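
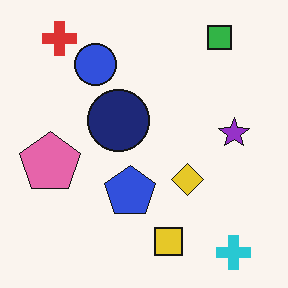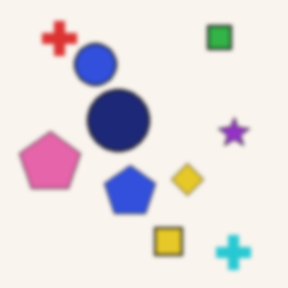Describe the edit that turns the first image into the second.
This is the original image given a subtle gaussian blur.

Shape edges and outlines are uniformly softened across the whole image.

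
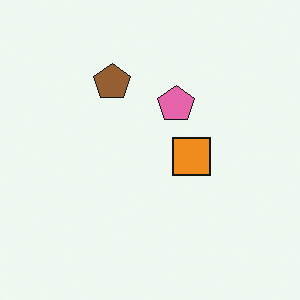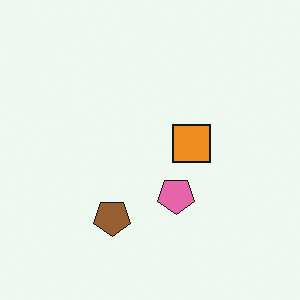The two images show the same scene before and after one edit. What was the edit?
The image was flipped vertically (top ↔ bottom).

The brown pentagon is in the top of the first image and the bottom of the second — shapes on opposite sides of the horizontal midline have swapped in a mirror flip.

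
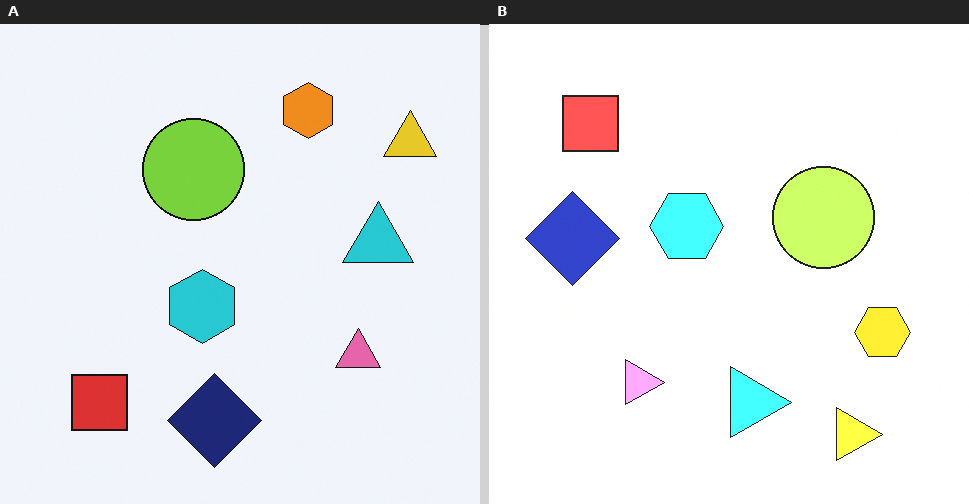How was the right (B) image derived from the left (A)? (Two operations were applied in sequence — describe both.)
The transformation is: noticeably brightened, then rotated 90° clockwise.

Every pixel — background and shapes alike — is uniformly brightened. The yellow triangle sits in the top-right of the left (A) image and the bottom-right of the right (B) — consistent with a whole-image 90° clockwise rotation.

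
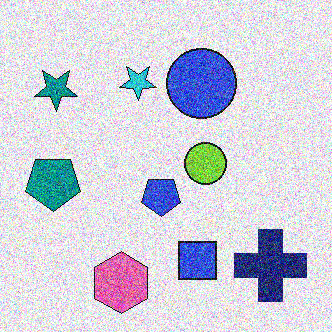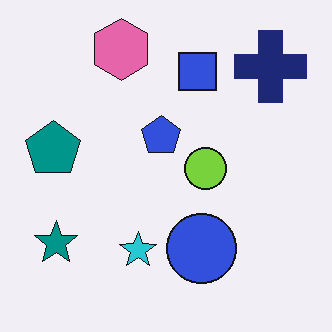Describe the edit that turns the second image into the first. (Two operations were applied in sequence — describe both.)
This is the original image flipped vertically (top ↔ bottom), then degraded with strong gaussian noise.

The pink hexagon is in the top of the second image and the bottom of the first — shapes on opposite sides of the horizontal midline have swapped in a mirror flip. Random speckle covers the whole image, including the flat background.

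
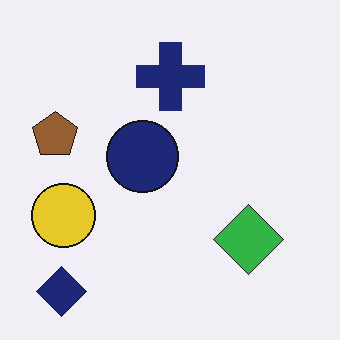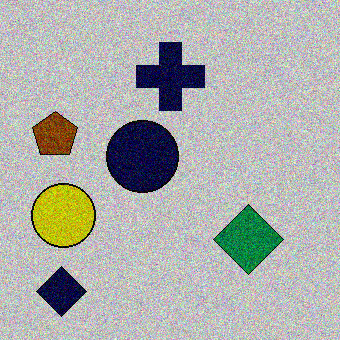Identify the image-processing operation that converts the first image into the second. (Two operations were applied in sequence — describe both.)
Heavily posterized to just a handful of flat colors, then degraded with visible gaussian noise.

Each flat color has snapped to a coarser quantized level — most visibly, the near-white background has dropped to a flat grey. Random speckle covers the whole image, including the flat background.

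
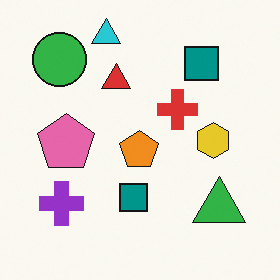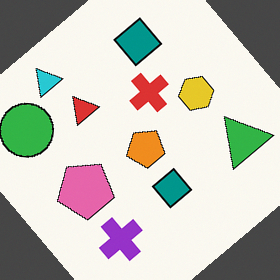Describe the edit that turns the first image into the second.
This is the original image rotated counter-clockwise by a large amount — several tens of degrees.

Every shape is tilted by the same angle and the image corners show triangular fill wedges — a whole-image rotation by a non-right angle.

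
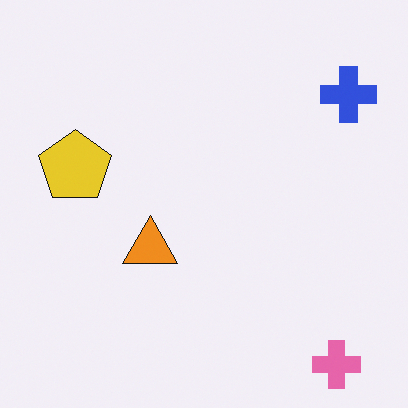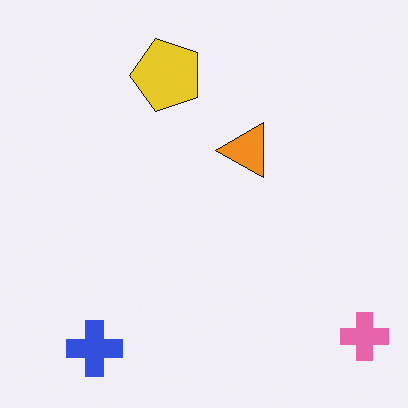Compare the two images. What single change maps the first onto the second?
The second image is the first transposed (reflected across the top-left ↔ bottom-right diagonal).

Shapes have swapped their row and column positions — what was in the top-right is now in the bottom-left — a diagonal reflection.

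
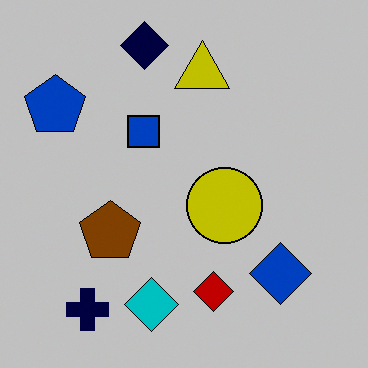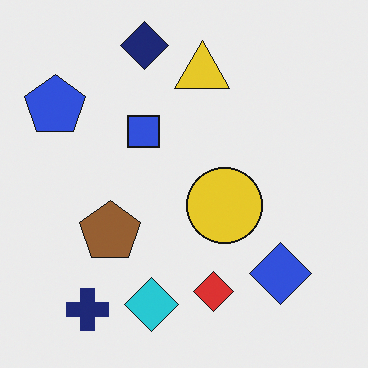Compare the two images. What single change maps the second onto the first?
The first image is the second aggressively posterized.

Each flat color has snapped to a coarser quantized level — most visibly, the near-white background has dropped to a flat grey.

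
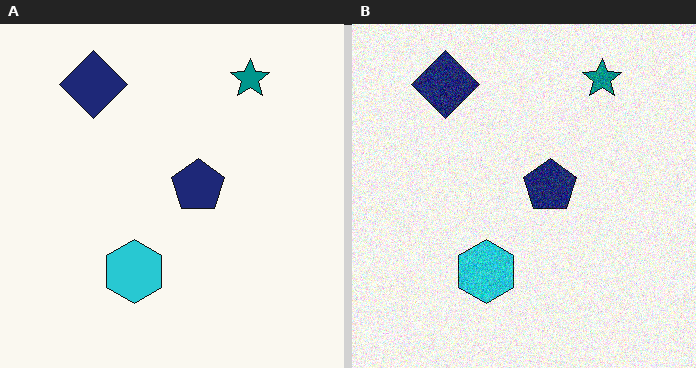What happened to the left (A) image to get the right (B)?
The image was degraded with moderate additive noise.

Random speckle covers the whole image, including the flat background.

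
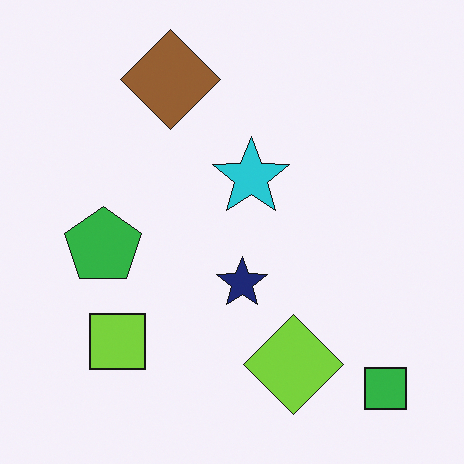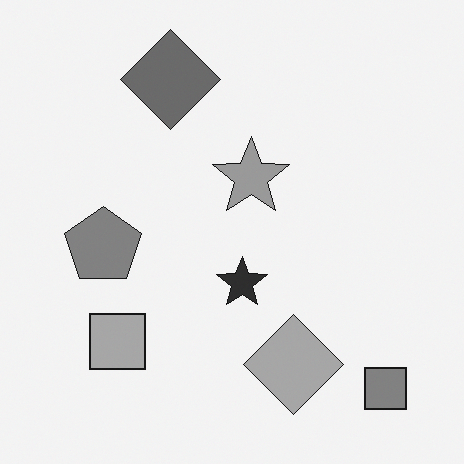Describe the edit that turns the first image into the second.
It was converted to grayscale.

All color is removed — every shape is now a shade of grey.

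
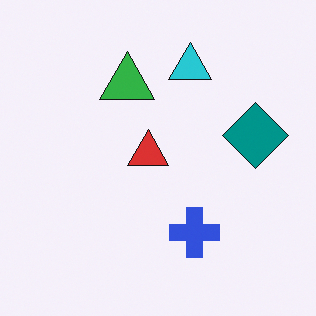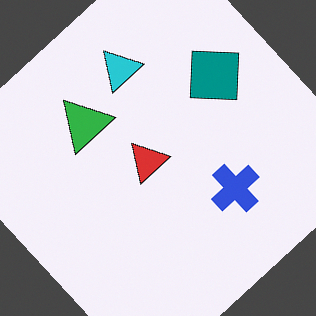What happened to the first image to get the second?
This is the original image rotated counter-clockwise by a large amount — several tens of degrees.

Every shape is tilted by the same angle and the image corners show triangular fill wedges — a whole-image rotation by a non-right angle.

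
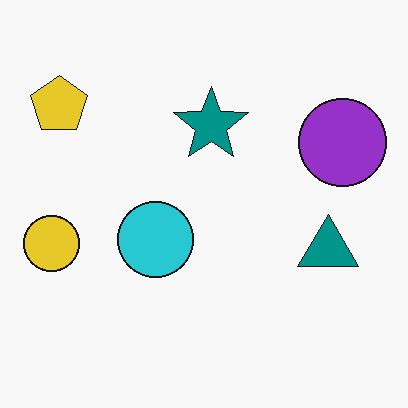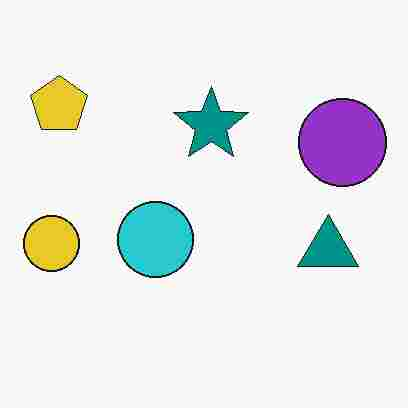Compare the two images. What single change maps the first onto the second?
The image was heavily JPEG-compressed with obvious blocking artifacts.

Blocky 8×8 compression artifacts appear around shape edges and the flat background shows ringing — characteristic JPEG degradation.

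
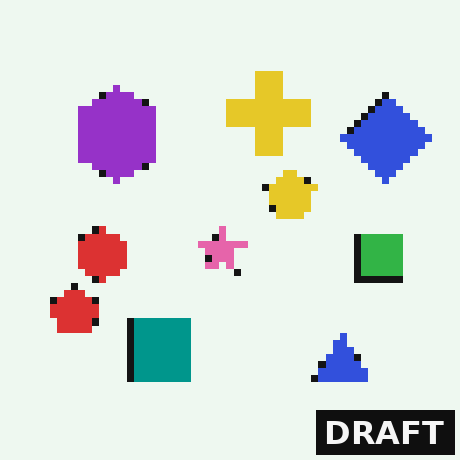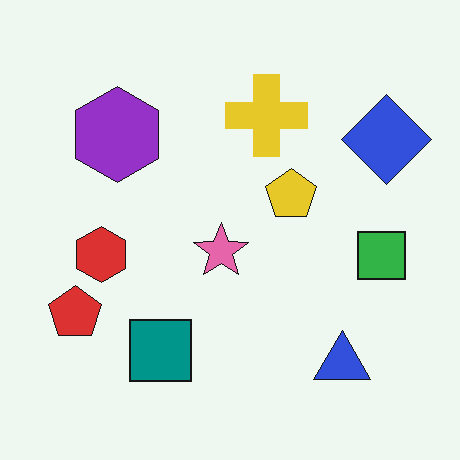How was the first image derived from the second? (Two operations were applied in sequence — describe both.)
The image was moderately pixelated, then watermarked with the text "DRAFT" in the lower-right corner.

Shapes are reduced to large square blocks; fine edges and outlines are lost — a downscale-then-upscale (mosaic) effect. A dark label reading "DRAFT" appears in the lower-right corner.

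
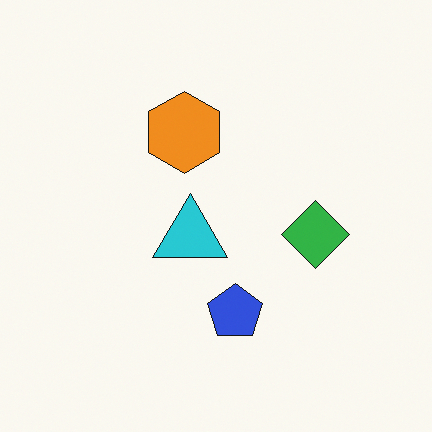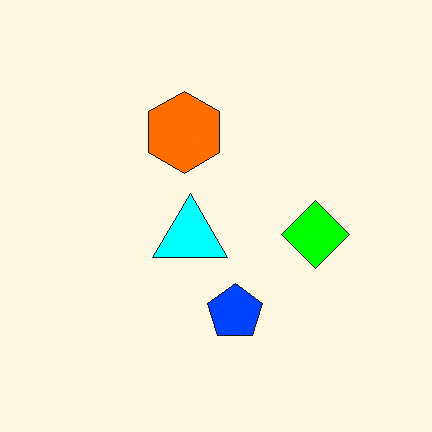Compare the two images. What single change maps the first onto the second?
The image was made much more vivid (saturation change).

All colors are more vivid — a global saturation change.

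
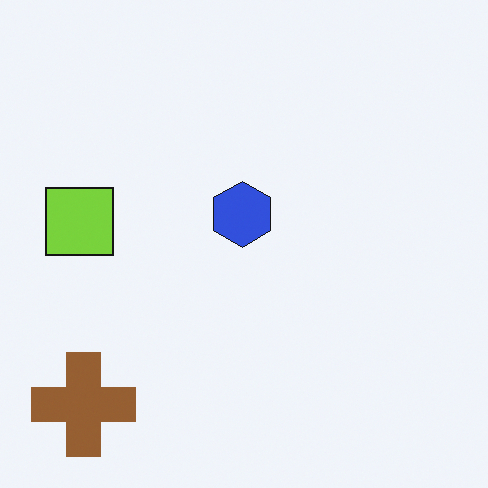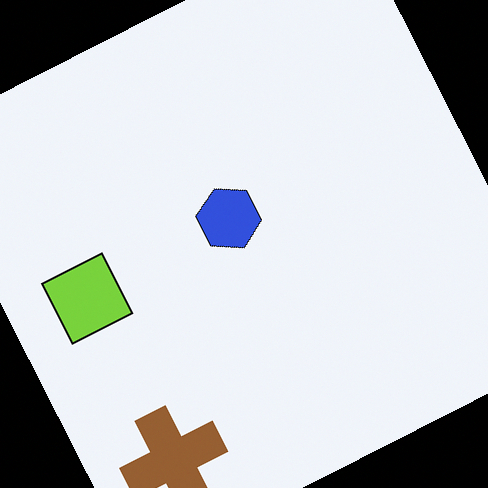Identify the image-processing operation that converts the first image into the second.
The second image is the first rotated counter-clockwise by a moderate amount.

Every shape is tilted by the same angle and the image corners show triangular fill wedges — a whole-image rotation by a non-right angle.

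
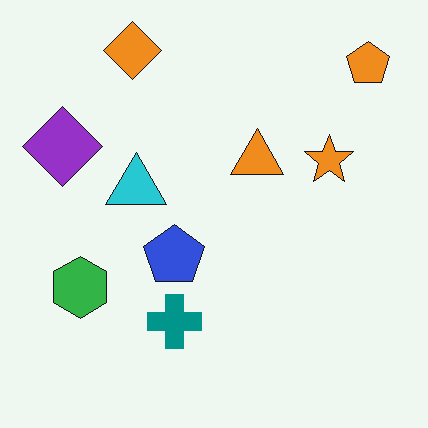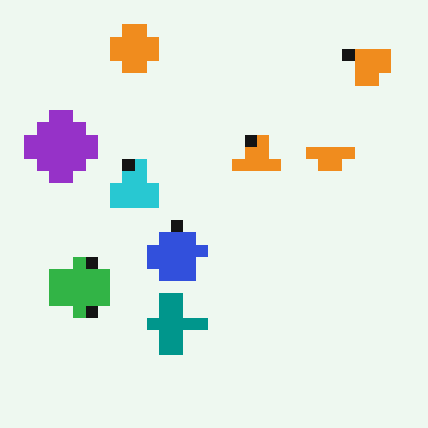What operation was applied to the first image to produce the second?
The transformation is: coarsely pixelated.

Shapes are reduced to large square blocks; fine edges and outlines are lost — a downscale-then-upscale (mosaic) effect.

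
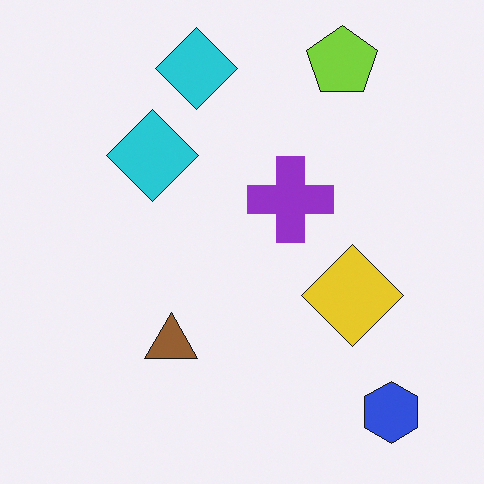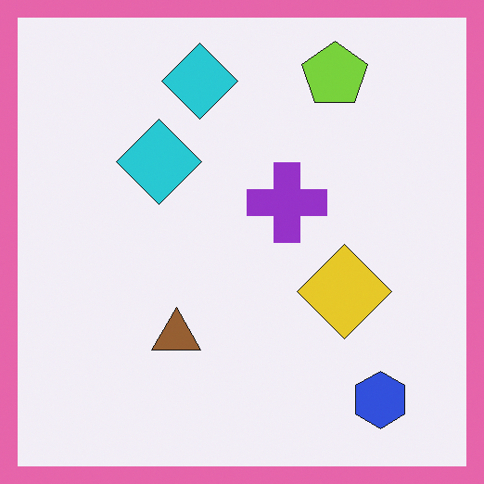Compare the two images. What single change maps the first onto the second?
The transformation is: framed with a pink border.

A solid pink frame runs around the edge of the second image, with the content slightly shrunk inside it.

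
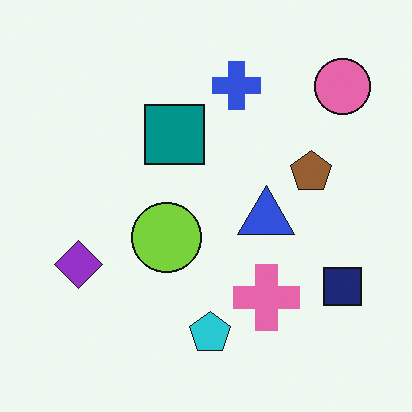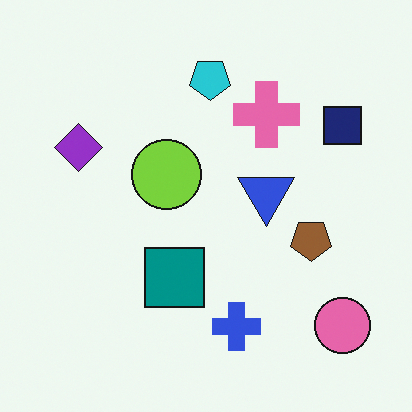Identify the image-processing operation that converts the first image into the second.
This is the original image flipped vertically (top ↔ bottom).

The cyan pentagon is in the bottom of the first image and the top of the second — shapes on opposite sides of the horizontal midline have swapped in a mirror flip.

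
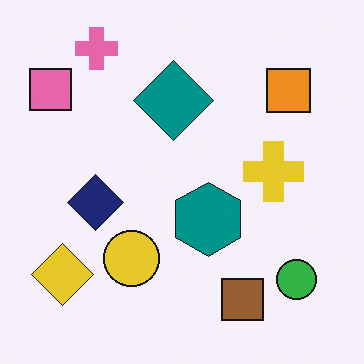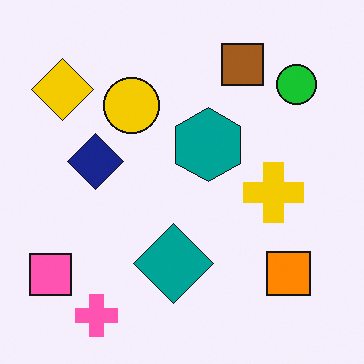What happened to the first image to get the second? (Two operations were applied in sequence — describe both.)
It was flipped vertically (top ↔ bottom), then slightly oversaturated.

The pink cross is in the top-left of the first image and the bottom-left of the second — shapes on opposite sides of the horizontal midline have swapped in a mirror flip. All colors are more vivid — a global saturation change.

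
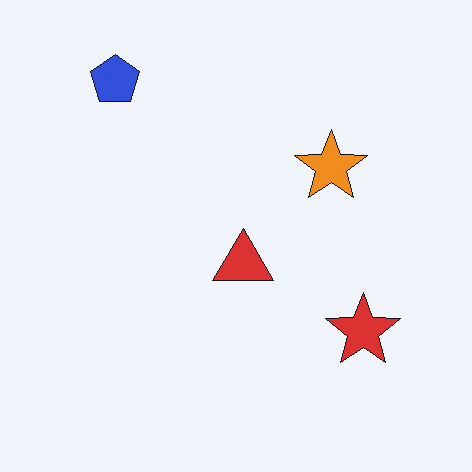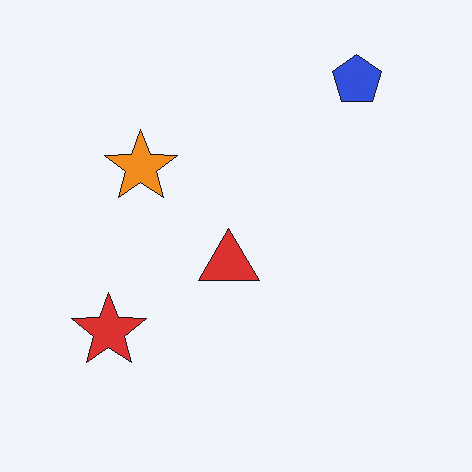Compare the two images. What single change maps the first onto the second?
The second image is the first flipped horizontally (left ↔ right).

The red star is in the bottom-right of the first image and the bottom-left of the second — shapes on opposite sides of the vertical midline have swapped in a mirror flip.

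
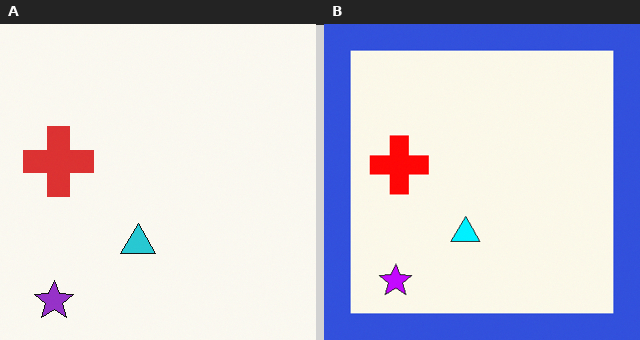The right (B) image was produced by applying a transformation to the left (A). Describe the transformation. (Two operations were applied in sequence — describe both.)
It was made much more vivid (saturation change), then framed with a blue border.

All colors are more vivid — a global saturation change. A solid blue frame runs around the edge of the right (B) image, with the content slightly shrunk inside it.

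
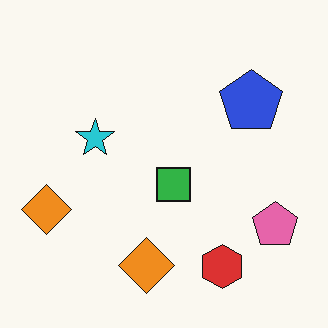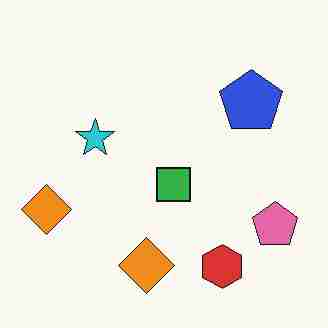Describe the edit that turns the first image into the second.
This is the original image heavily JPEG-compressed with obvious blocking artifacts.

Blocky 8×8 compression artifacts appear around shape edges and the flat background shows ringing — characteristic JPEG degradation.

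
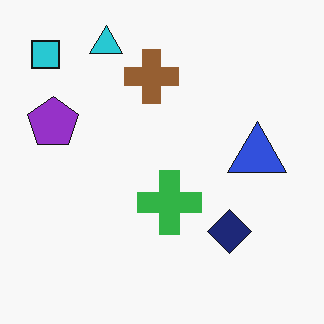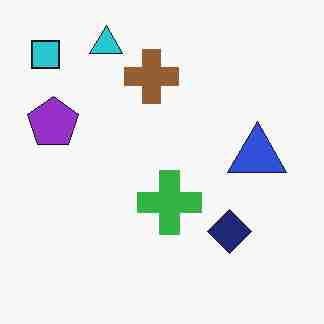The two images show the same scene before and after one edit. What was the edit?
Heavily JPEG-compressed with obvious blocking artifacts.

Blocky 8×8 compression artifacts appear around shape edges and the flat background shows ringing — characteristic JPEG degradation.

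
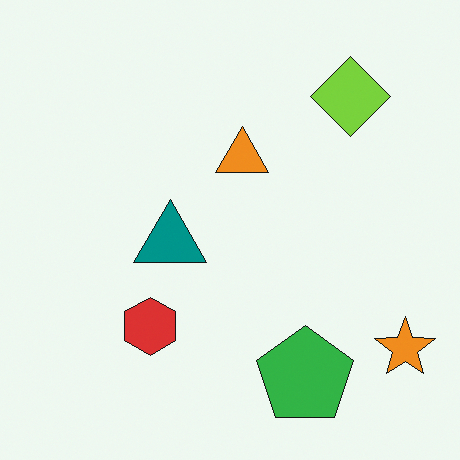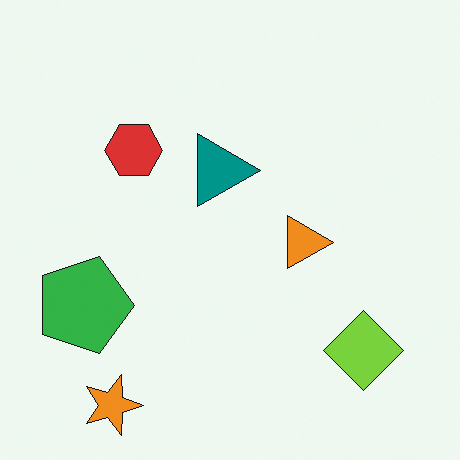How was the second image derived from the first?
The image was rotated 90° clockwise.

The orange star sits in the bottom-right of the first image and the bottom-left of the second — consistent with a whole-image 90° clockwise rotation.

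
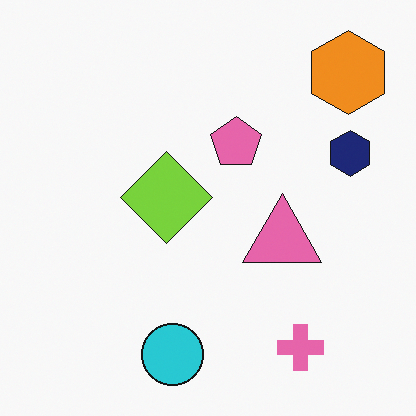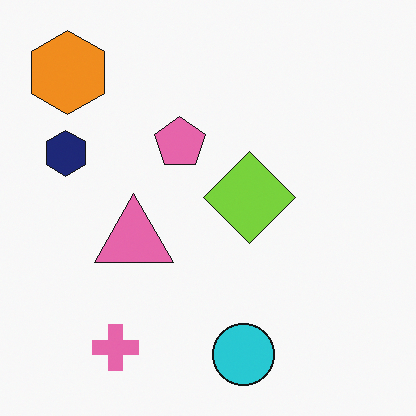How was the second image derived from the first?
It was flipped horizontally (left ↔ right).

The navy hexagon is in the right of the first image and the left of the second — shapes on opposite sides of the vertical midline have swapped in a mirror flip.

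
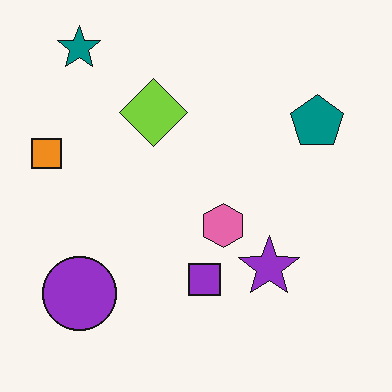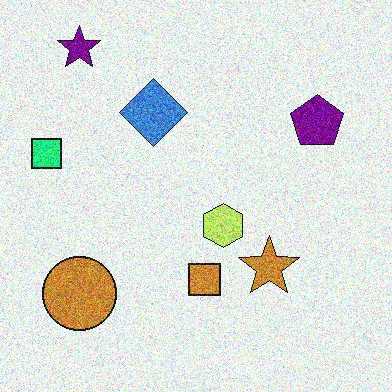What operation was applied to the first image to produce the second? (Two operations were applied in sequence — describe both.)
The image was hue-shifted noticeably, then degraded with strong gaussian noise.

Every shape's color has rotated by the same amount around the hue wheel — a uniform hue shift. Random speckle covers the whole image, including the flat background.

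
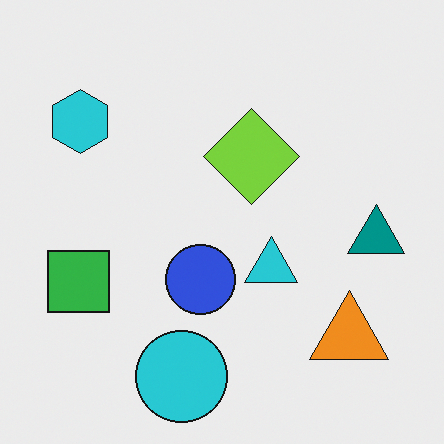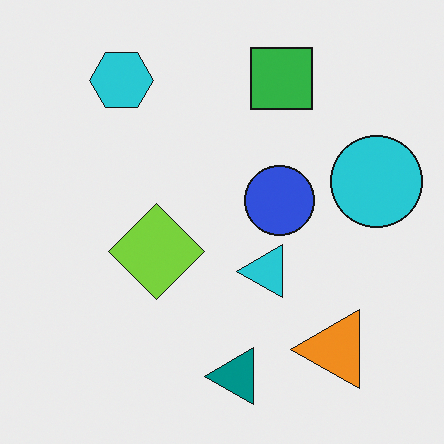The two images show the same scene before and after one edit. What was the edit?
Transposed (reflected across the top-left ↔ bottom-right diagonal).

Shapes have swapped their row and column positions — what was in the top-right is now in the bottom-left — a diagonal reflection.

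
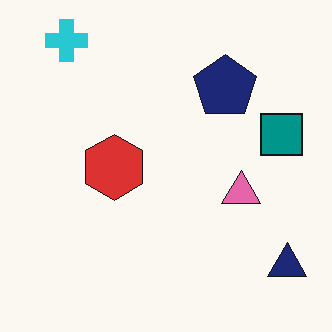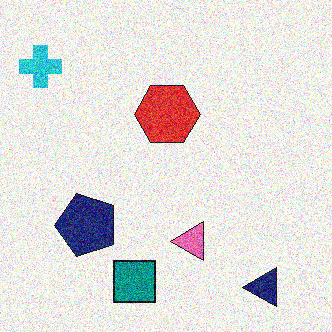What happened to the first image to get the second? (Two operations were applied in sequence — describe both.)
The second image is the first transposed (reflected across the top-left ↔ bottom-right diagonal), then degraded with heavy additive noise.

Shapes have swapped their row and column positions — what was in the top-right is now in the bottom-left — a diagonal reflection. Random speckle covers the whole image, including the flat background.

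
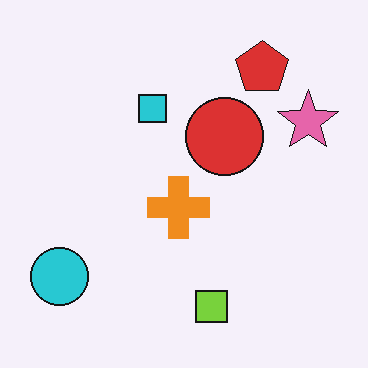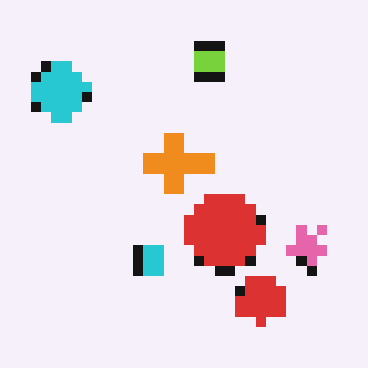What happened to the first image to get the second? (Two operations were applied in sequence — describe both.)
The image was flipped vertically (top ↔ bottom), then heavily pixelated into large blocks.

The lime square is in the bottom of the first image and the top of the second — shapes on opposite sides of the horizontal midline have swapped in a mirror flip. Shapes are reduced to large square blocks; fine edges and outlines are lost — a downscale-then-upscale (mosaic) effect.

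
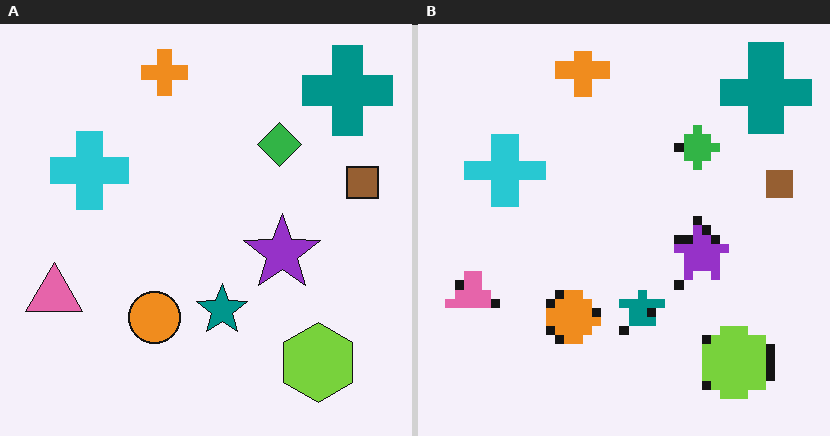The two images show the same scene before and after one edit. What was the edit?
Coarsely pixelated.

Shapes are reduced to large square blocks; fine edges and outlines are lost — a downscale-then-upscale (mosaic) effect.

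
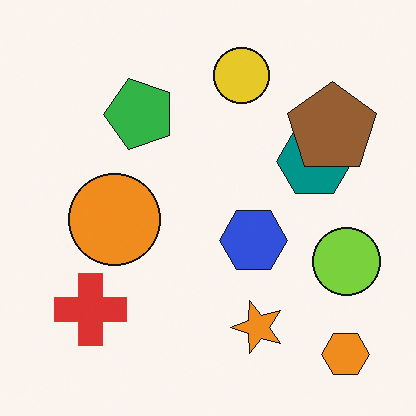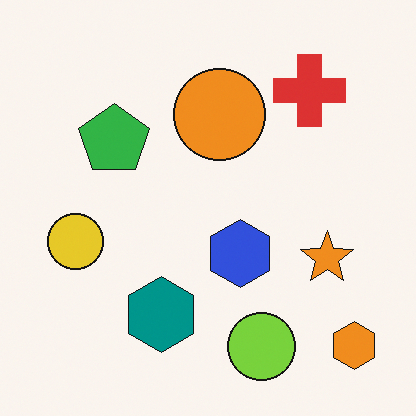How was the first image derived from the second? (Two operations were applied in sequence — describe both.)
This is the original image transposed (reflected across the top-left ↔ bottom-right diagonal), then overlaid with an additional brown pentagon.

Shapes have swapped their row and column positions — what was in the top-right is now in the bottom-left — a diagonal reflection. A brown pentagon appears in the first image that is absent from the second.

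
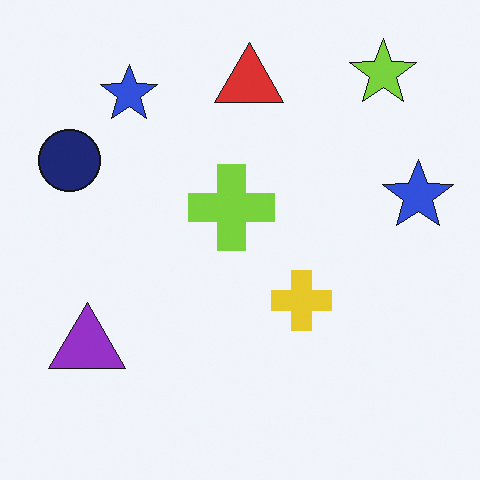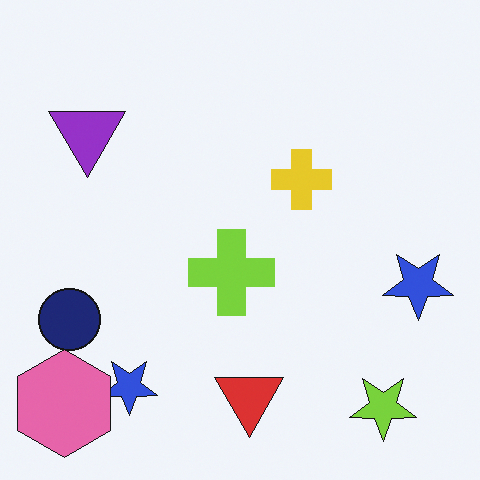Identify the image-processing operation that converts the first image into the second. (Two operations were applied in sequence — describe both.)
Flipped vertically (top ↔ bottom), then overlaid with an additional pink hexagon.

The lime star is in the top-right of the first image and the bottom-right of the second — shapes on opposite sides of the horizontal midline have swapped in a mirror flip. A pink hexagon appears in the second image that is absent from the first.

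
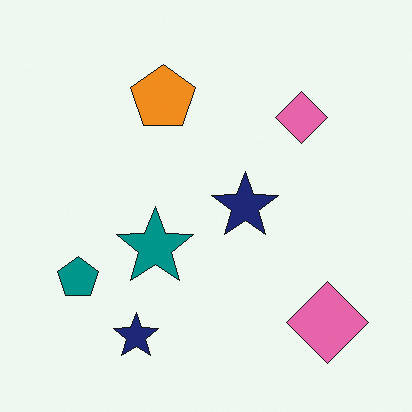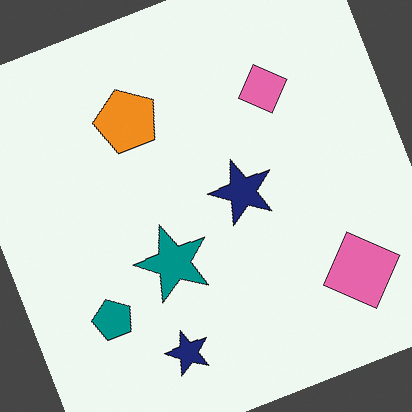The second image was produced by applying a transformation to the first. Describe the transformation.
The image was rotated counter-clockwise by a clearly visible amount.

Every shape is tilted by the same angle and the image corners show triangular fill wedges — a whole-image rotation by a non-right angle.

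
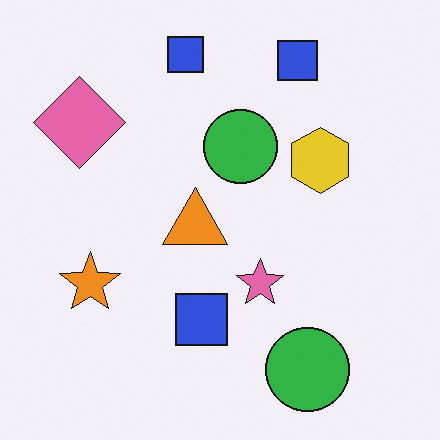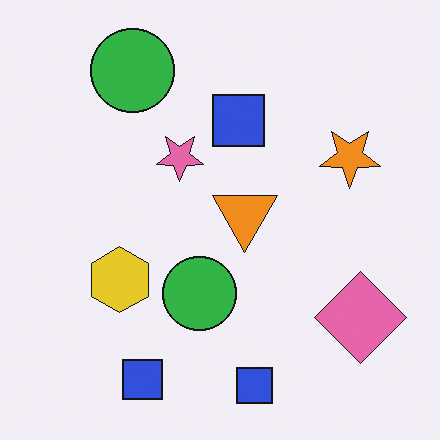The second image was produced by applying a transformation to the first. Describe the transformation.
It was rotated 180°.

The pink diamond sits in the top-left of the first image and the bottom-right of the second — consistent with a whole-image 180° rotation.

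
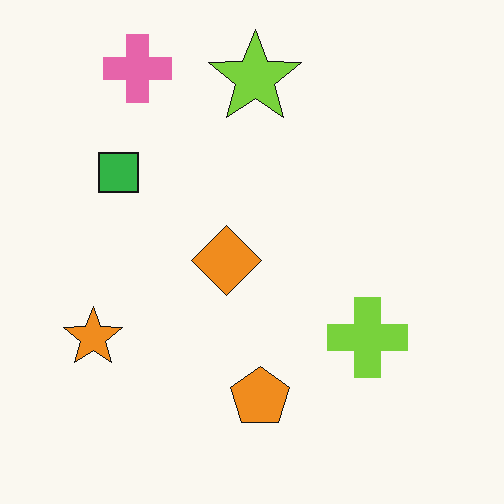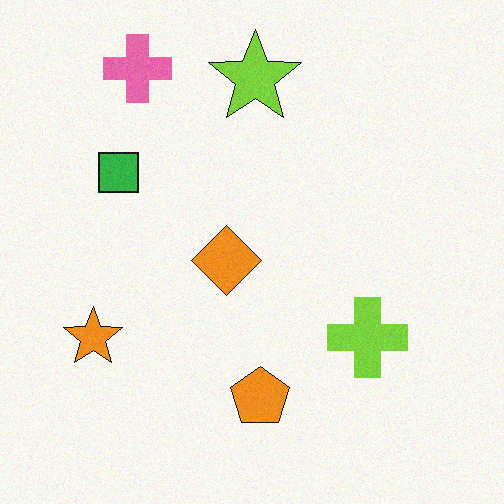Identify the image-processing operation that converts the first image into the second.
The image was degraded with a light layer of grain.

Random speckle covers the whole image, including the flat background.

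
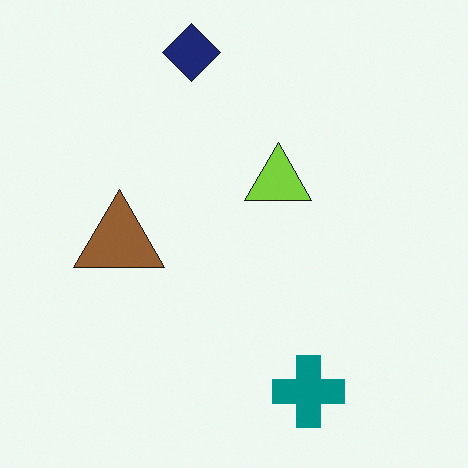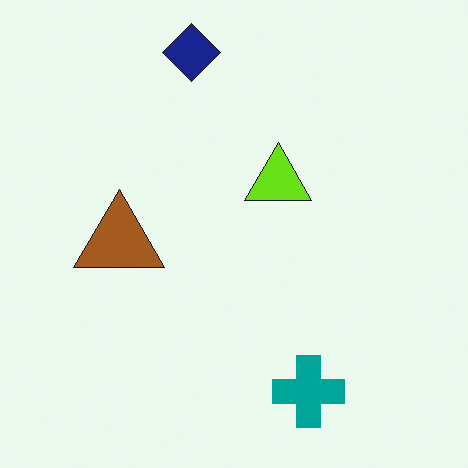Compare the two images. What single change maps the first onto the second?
It was slightly oversaturated.

All colors are more vivid — a global saturation change.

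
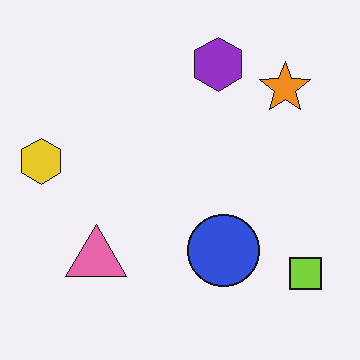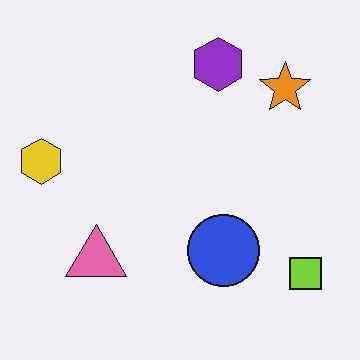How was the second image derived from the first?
This is the original image given moderate JPEG compression.

Blocky 8×8 compression artifacts appear around shape edges and the flat background shows ringing — characteristic JPEG degradation.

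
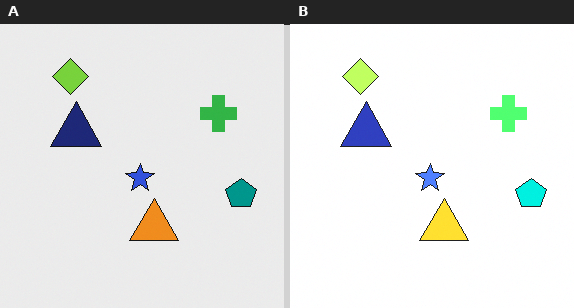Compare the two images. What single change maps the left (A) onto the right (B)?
The transformation is: noticeably brightened.

Every pixel — background and shapes alike — is uniformly brightened.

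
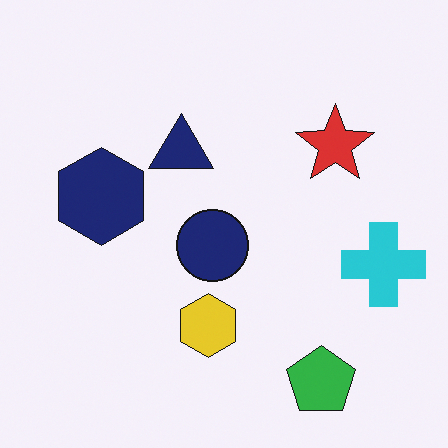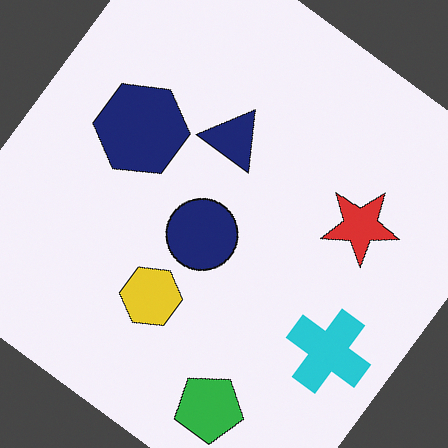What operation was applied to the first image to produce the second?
The transformation is: rotated clockwise by a large amount — several tens of degrees.

Every shape is tilted by the same angle and the image corners show triangular fill wedges — a whole-image rotation by a non-right angle.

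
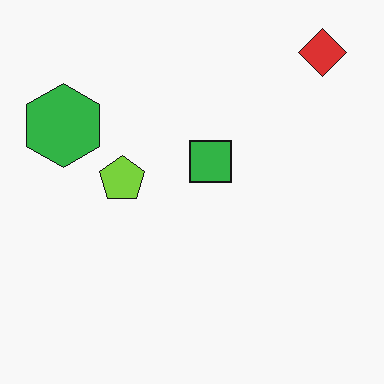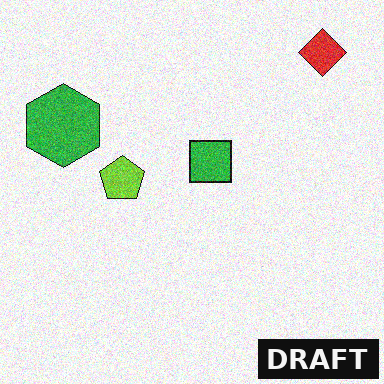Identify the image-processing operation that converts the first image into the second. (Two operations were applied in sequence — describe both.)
This is the original image degraded with moderate additive noise, then watermarked with the text "DRAFT" in the lower-right corner.

Random speckle covers the whole image, including the flat background. A dark label reading "DRAFT" appears in the lower-right corner.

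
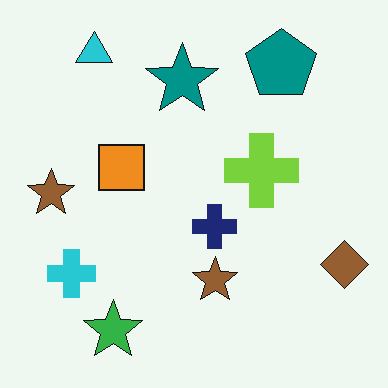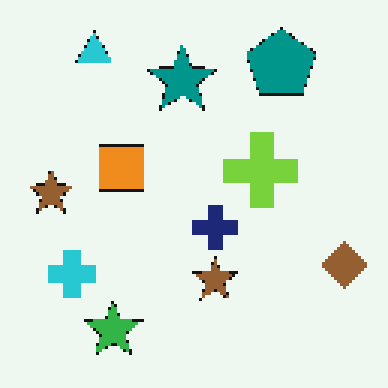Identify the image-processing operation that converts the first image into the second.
The image was lightly pixelated (a mild mosaic effect).

Shapes are reduced to large square blocks; fine edges and outlines are lost — a downscale-then-upscale (mosaic) effect.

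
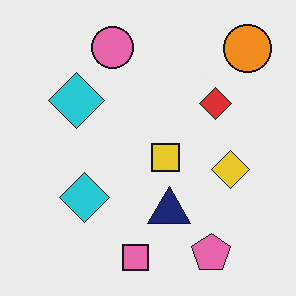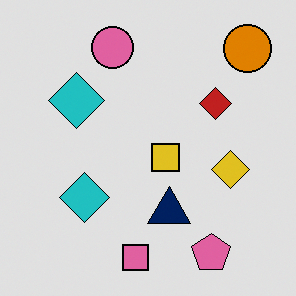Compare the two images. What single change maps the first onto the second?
The second image is the first moderately posterized.

Each flat color has snapped to a coarser quantized level — most visibly, the near-white background has dropped to a flat grey.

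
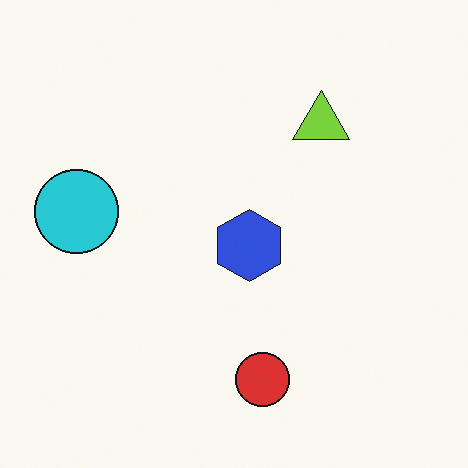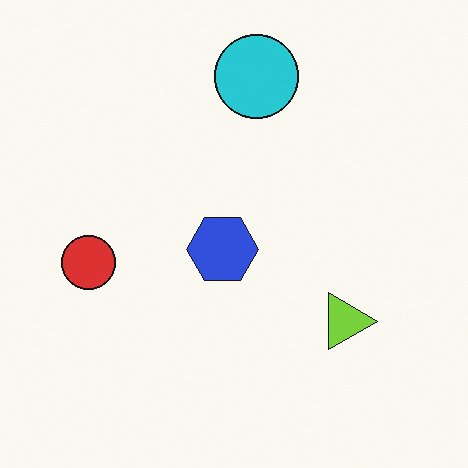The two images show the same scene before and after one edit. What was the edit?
The image was rotated 90° clockwise.

The cyan circle sits in the left of the first image and the top of the second — consistent with a whole-image 90° clockwise rotation.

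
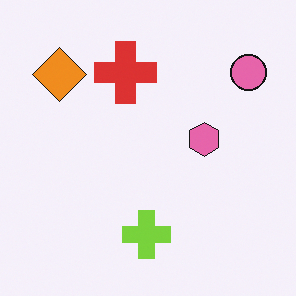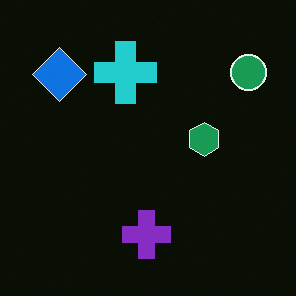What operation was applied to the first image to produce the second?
The second image is the first color-inverted (negative).

The light background has become dark and every shape's color is its complement — a photographic negative.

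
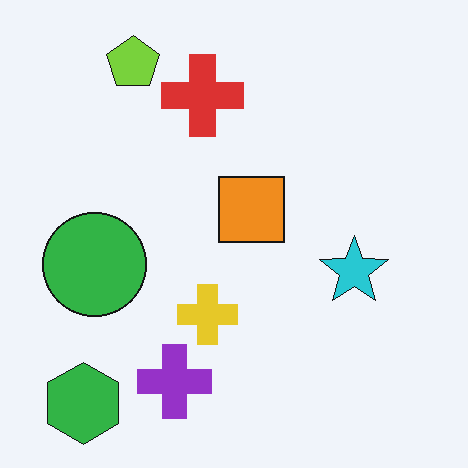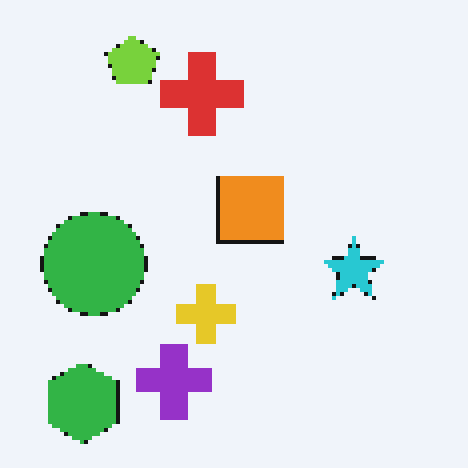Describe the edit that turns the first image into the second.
Mildly pixelated.

Shapes are reduced to large square blocks; fine edges and outlines are lost — a downscale-then-upscale (mosaic) effect.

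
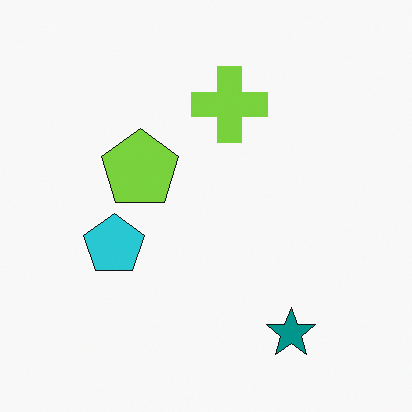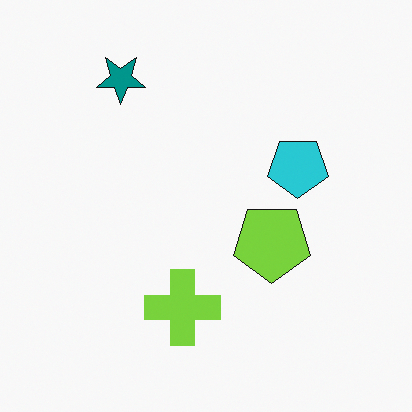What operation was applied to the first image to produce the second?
Rotated 180°.

The teal star sits in the bottom-right of the first image and the top-left of the second — consistent with a whole-image 180° rotation.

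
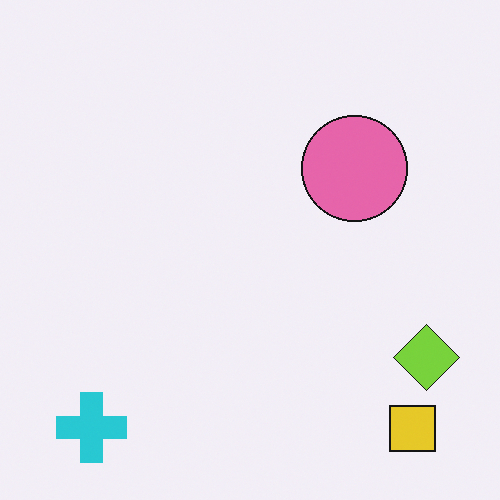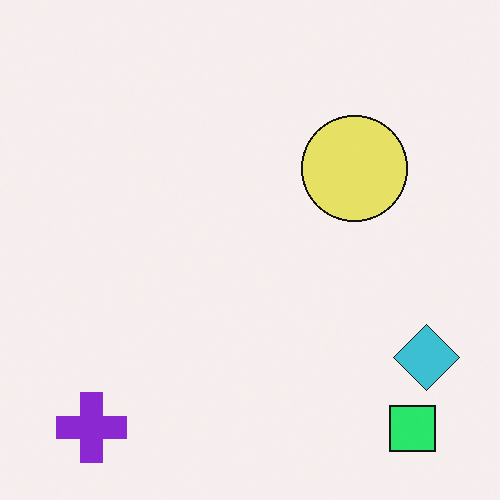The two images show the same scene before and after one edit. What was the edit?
The second image is the first hue-shifted through roughly a third of the color wheel.

Every shape's color has rotated by the same amount around the hue wheel — a uniform hue shift.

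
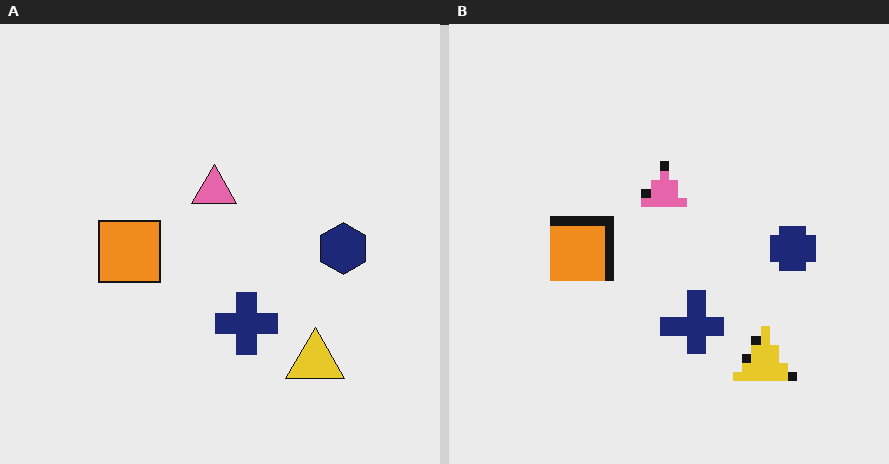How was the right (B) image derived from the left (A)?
Coarsely pixelated.

Shapes are reduced to large square blocks; fine edges and outlines are lost — a downscale-then-upscale (mosaic) effect.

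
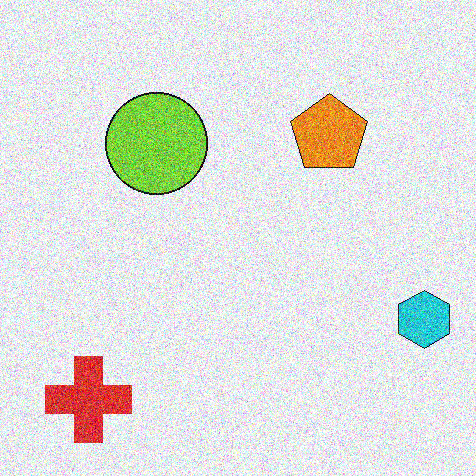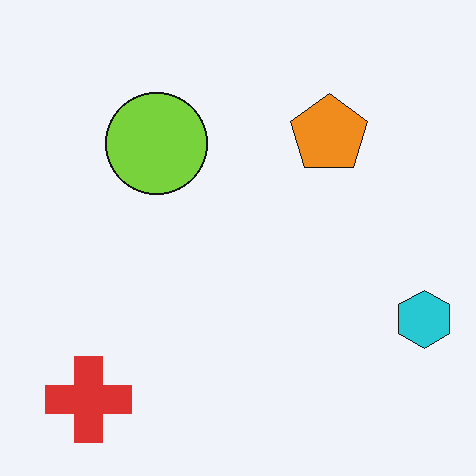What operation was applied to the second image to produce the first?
The image was degraded with a thick layer of grain.

Random speckle covers the whole image, including the flat background.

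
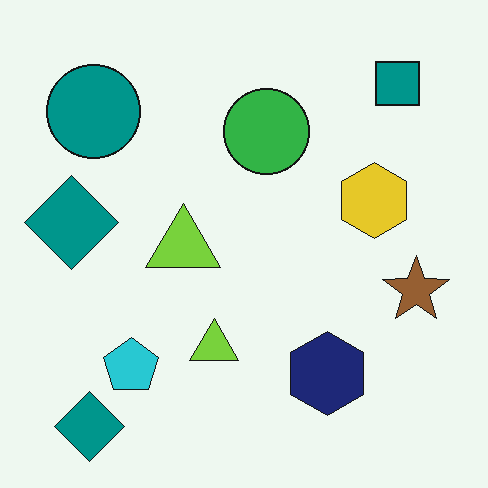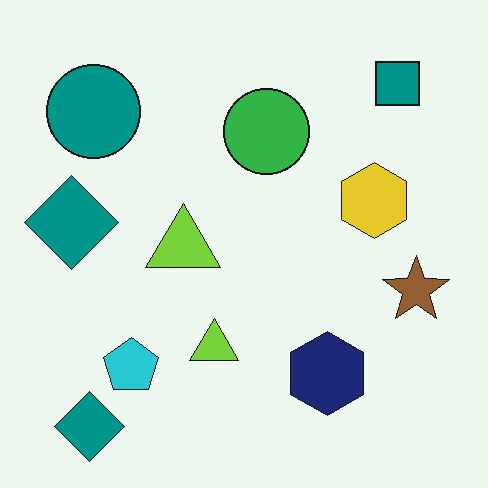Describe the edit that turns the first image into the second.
The image was JPEG-compressed with visible artifacts.

Blocky 8×8 compression artifacts appear around shape edges and the flat background shows ringing — characteristic JPEG degradation.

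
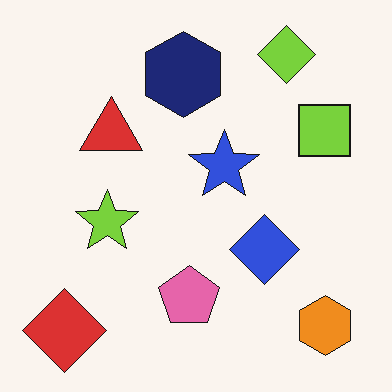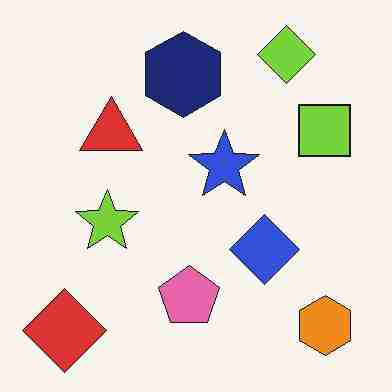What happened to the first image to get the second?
The image was degraded with heavy JPEG compression.

Blocky 8×8 compression artifacts appear around shape edges and the flat background shows ringing — characteristic JPEG degradation.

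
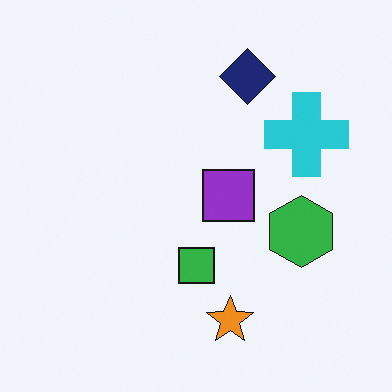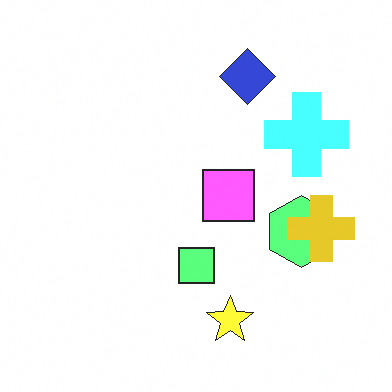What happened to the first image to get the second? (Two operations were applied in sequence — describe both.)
Noticeably brightened, then overlaid with an additional yellow cross.

Every pixel — background and shapes alike — is uniformly brightened. A yellow cross appears in the second image that is absent from the first.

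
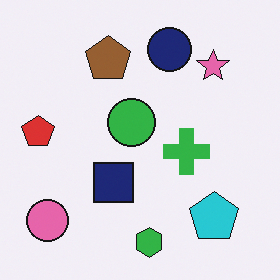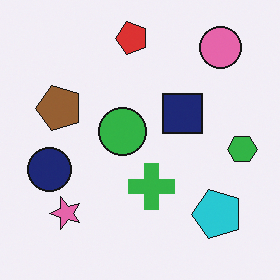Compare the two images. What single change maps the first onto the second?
The transformation is: transposed (reflected across the top-left ↔ bottom-right diagonal).

Shapes have swapped their row and column positions — what was in the top-right is now in the bottom-left — a diagonal reflection.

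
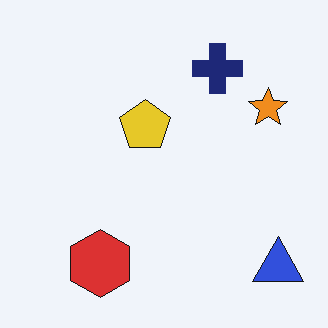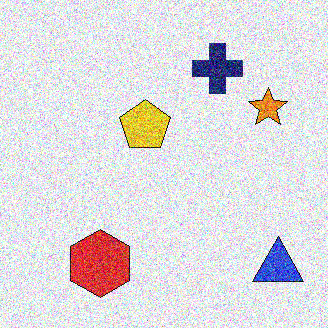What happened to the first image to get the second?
The image was degraded with a thick layer of grain.

Random speckle covers the whole image, including the flat background.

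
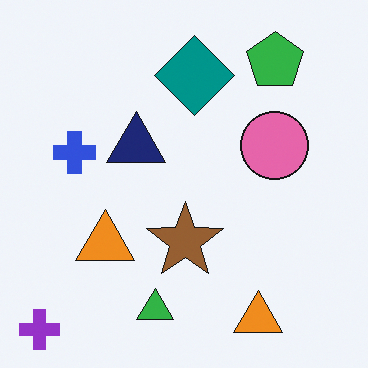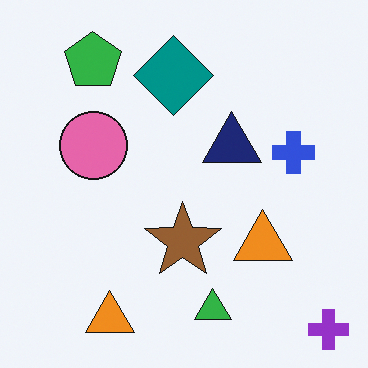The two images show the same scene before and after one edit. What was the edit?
The transformation is: flipped horizontally (left ↔ right).

The purple cross is in the bottom-left of the first image and the bottom-right of the second — shapes on opposite sides of the vertical midline have swapped in a mirror flip.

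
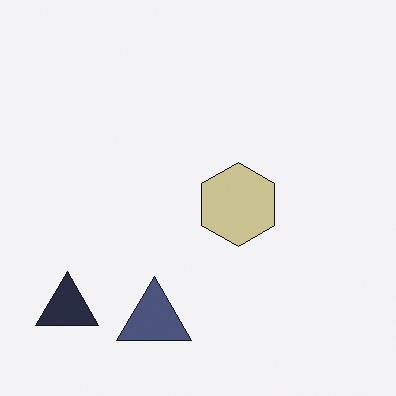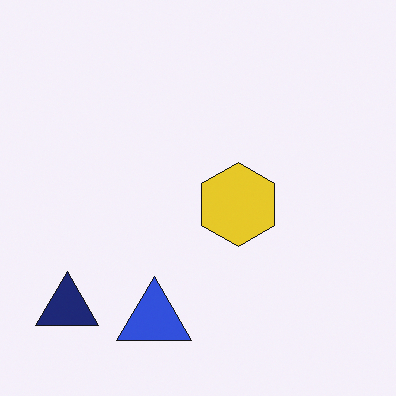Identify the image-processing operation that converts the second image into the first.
The transformation is: heavily desaturated.

All colors are more muted and greyish — a global saturation change.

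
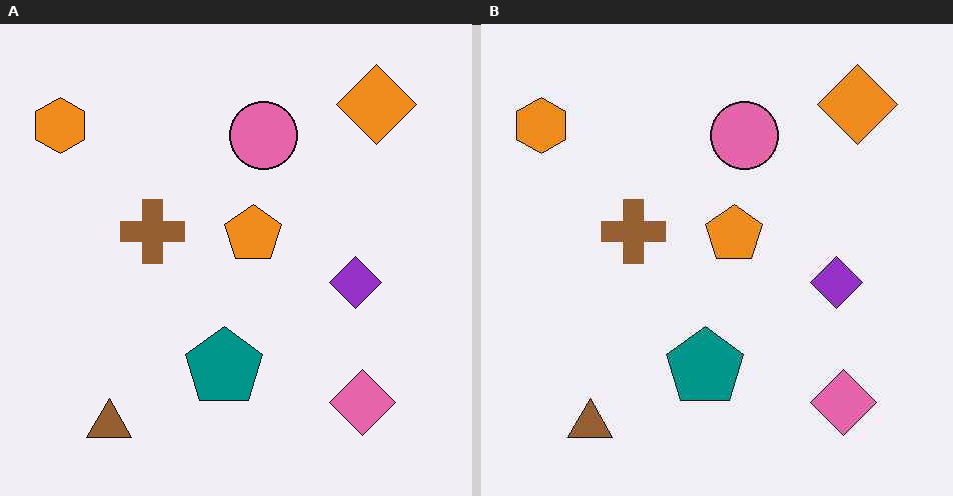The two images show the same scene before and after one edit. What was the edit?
The transformation is: given moderate JPEG compression.

Blocky 8×8 compression artifacts appear around shape edges and the flat background shows ringing — characteristic JPEG degradation.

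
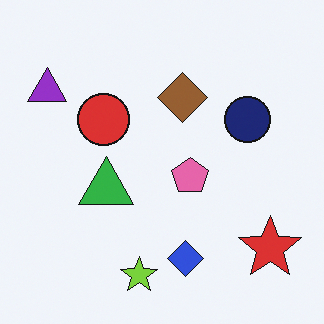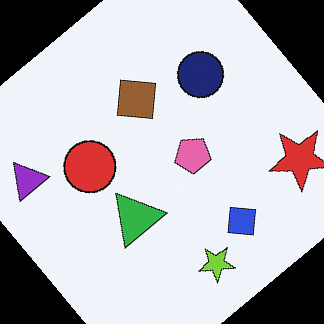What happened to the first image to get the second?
The transformation is: rotated counter-clockwise by a large amount — several tens of degrees.

Every shape is tilted by the same angle and the image corners show triangular fill wedges — a whole-image rotation by a non-right angle.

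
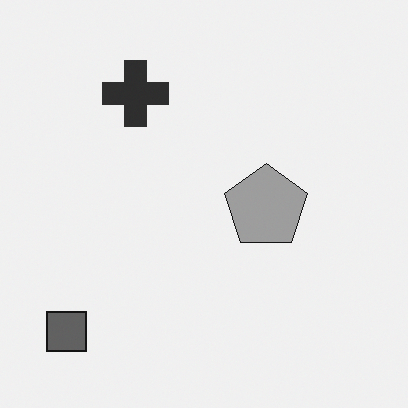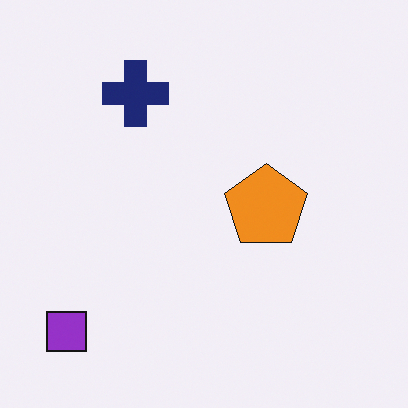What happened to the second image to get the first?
It was converted to grayscale.

All color is removed — every shape is now a shade of grey.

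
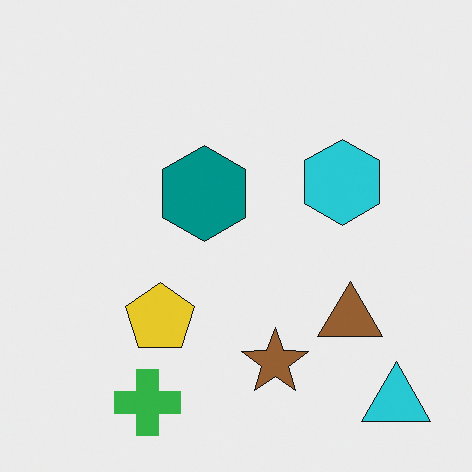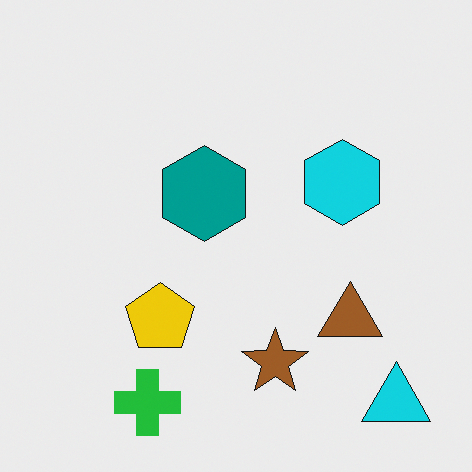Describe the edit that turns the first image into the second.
Slightly oversaturated.

All colors are more vivid — a global saturation change.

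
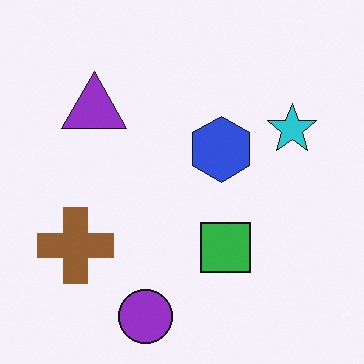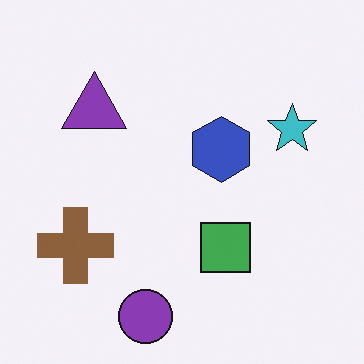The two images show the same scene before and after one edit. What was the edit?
Slightly desaturated.

All colors are more muted and greyish — a global saturation change.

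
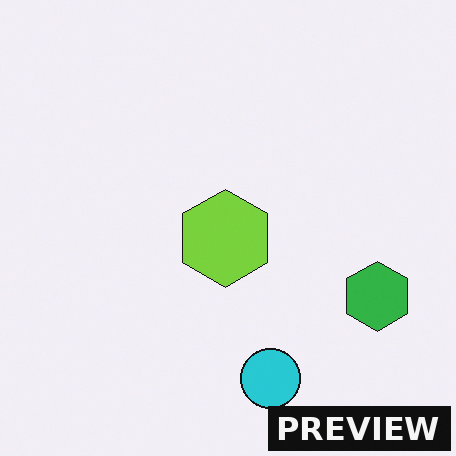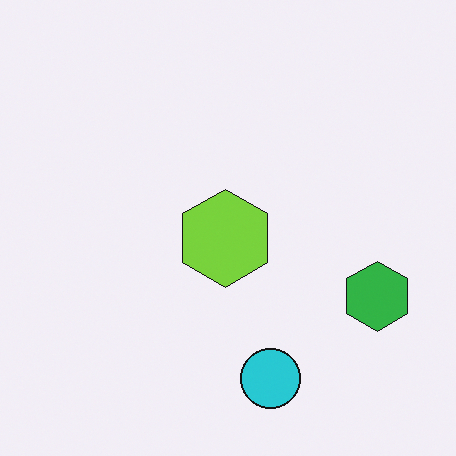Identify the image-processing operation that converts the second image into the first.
The image was watermarked with the text "PREVIEW" in the lower-right corner.

A dark label reading "PREVIEW" appears in the lower-right corner.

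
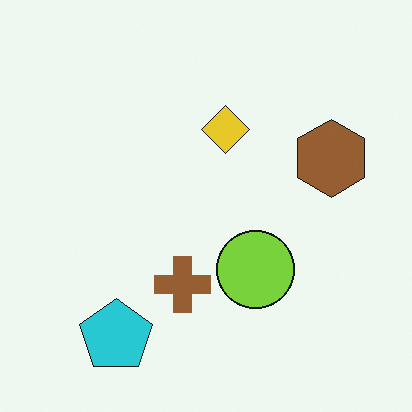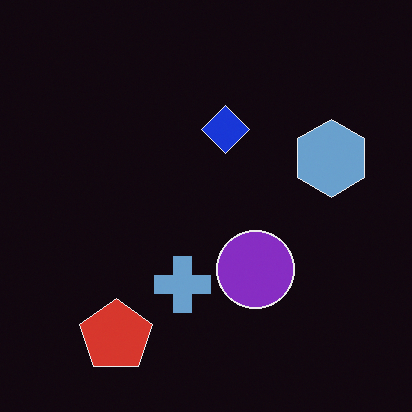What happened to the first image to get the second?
It was color-inverted (negative).

The light background has become dark and every shape's color is its complement — a photographic negative.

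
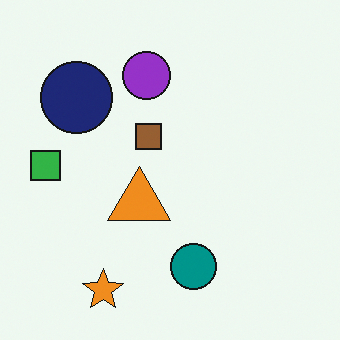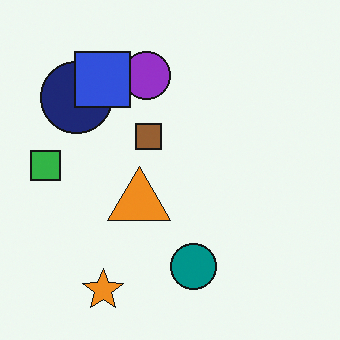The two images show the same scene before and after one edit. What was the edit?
It was overlaid with an additional blue square.

A blue square appears in the second image that is absent from the first.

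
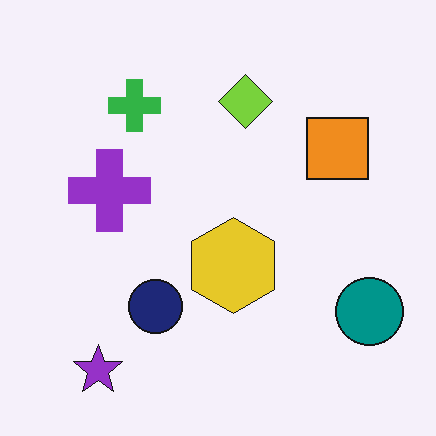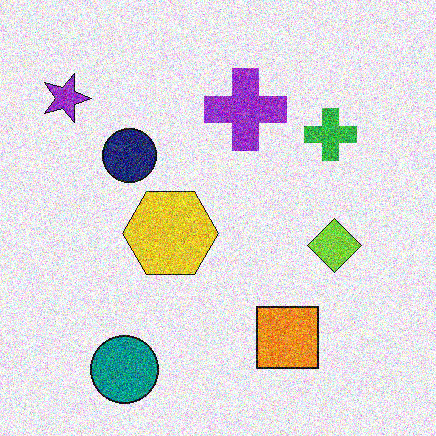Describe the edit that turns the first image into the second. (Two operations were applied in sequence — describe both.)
It was degraded with strong gaussian noise, then rotated 90° clockwise.

Random speckle covers the whole image, including the flat background. The purple star sits in the bottom-left of the first image and the top-left of the second — consistent with a whole-image 90° clockwise rotation.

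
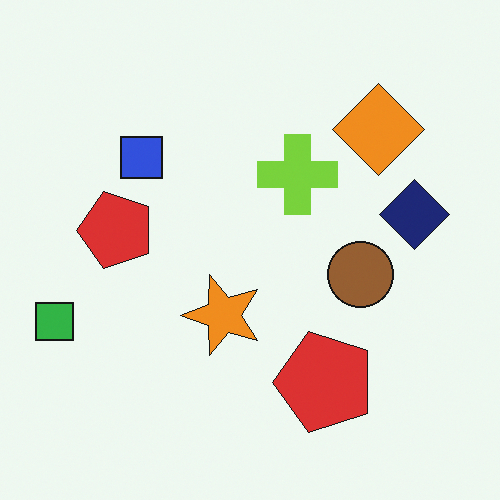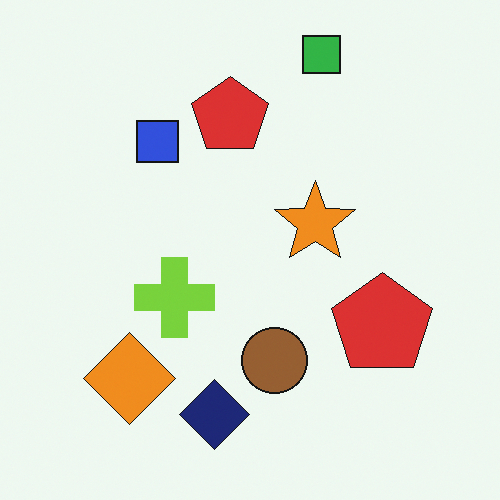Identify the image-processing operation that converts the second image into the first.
Transposed (reflected across the top-left ↔ bottom-right diagonal).

Shapes have swapped their row and column positions — what was in the top-right is now in the bottom-left — a diagonal reflection.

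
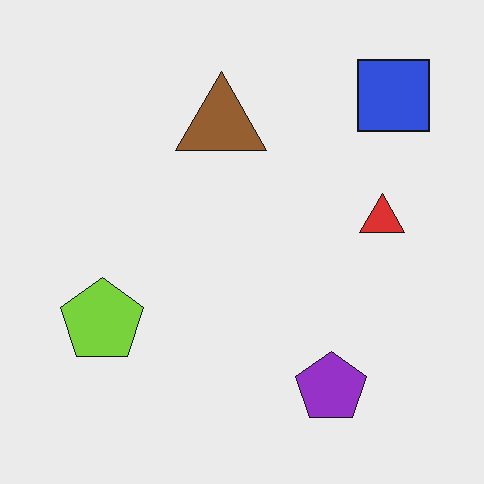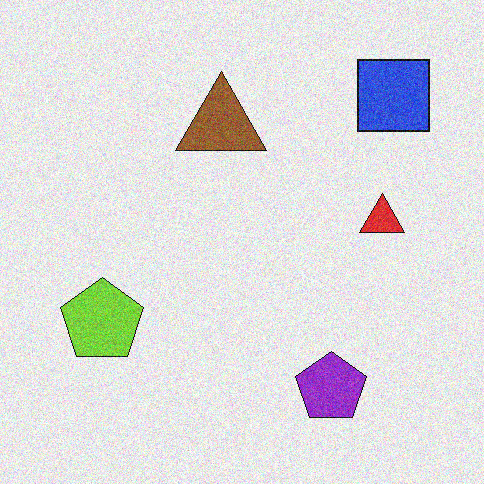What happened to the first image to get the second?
It was degraded with visible gaussian noise.

Random speckle covers the whole image, including the flat background.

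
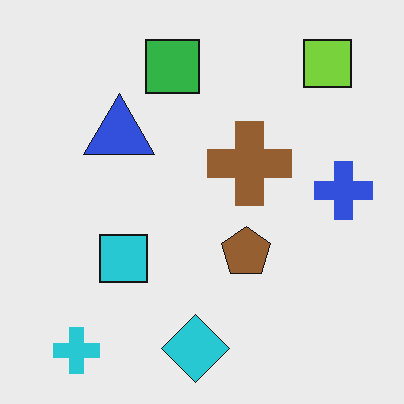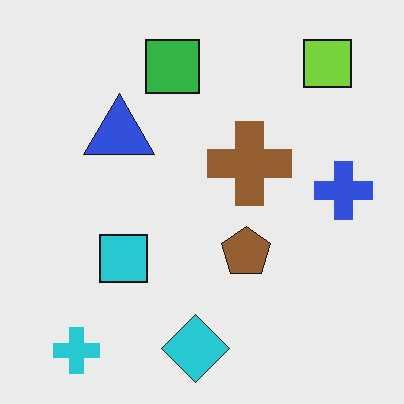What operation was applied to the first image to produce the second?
The transformation is: given moderate JPEG compression.

Blocky 8×8 compression artifacts appear around shape edges and the flat background shows ringing — characteristic JPEG degradation.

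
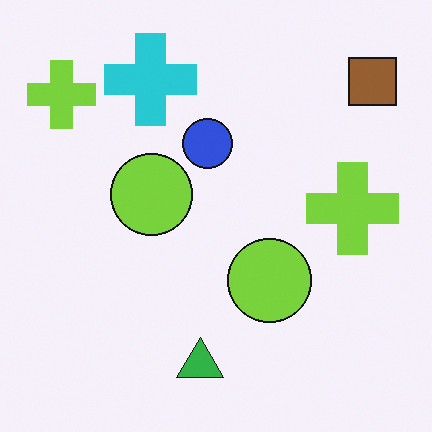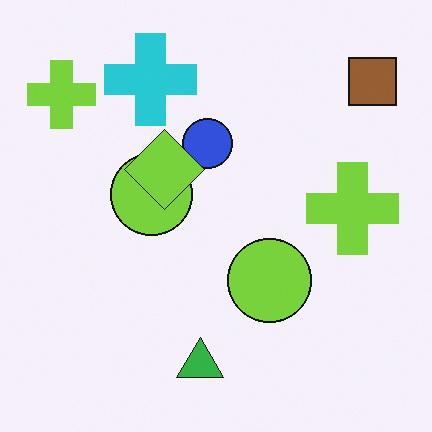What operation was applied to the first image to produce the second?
This is the original image overlaid with an additional lime diamond.

A lime diamond appears in the second image that is absent from the first.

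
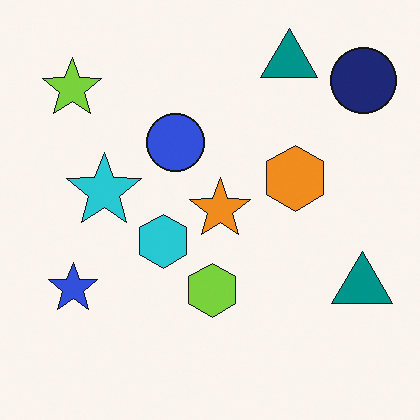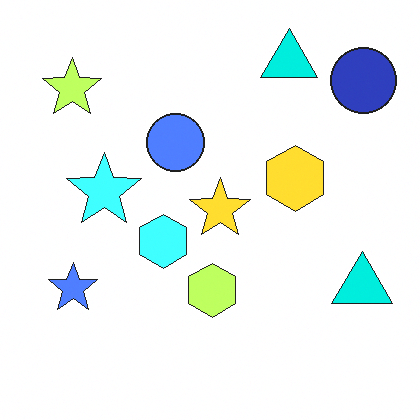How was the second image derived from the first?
The image was noticeably brightened.

Every pixel — background and shapes alike — is uniformly brightened.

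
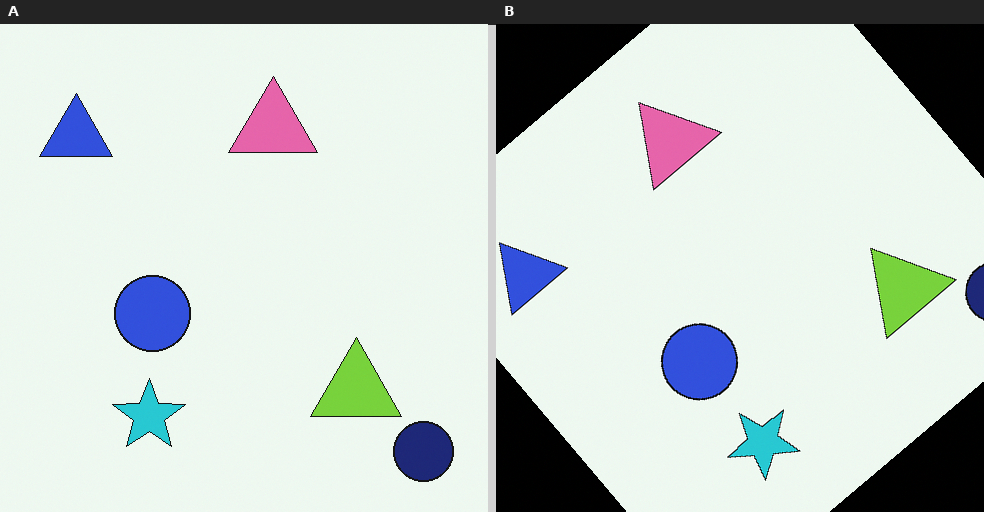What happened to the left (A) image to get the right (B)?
The right (B) image is the left (A) rotated counter-clockwise by a large amount — several tens of degrees.

Every shape is tilted by the same angle and the image corners show triangular fill wedges — a whole-image rotation by a non-right angle.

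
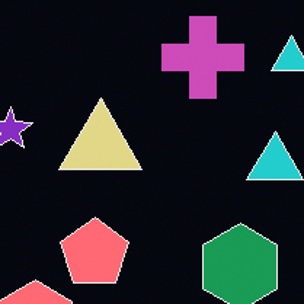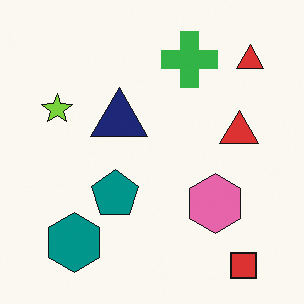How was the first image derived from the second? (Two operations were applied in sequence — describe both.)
The image was color-inverted (negative), then cropped to a modestly smaller region and rescaled.

The light background has become dark and every shape's color is its complement — a photographic negative. The visible shapes are larger and the field of view is narrower; shapes near the original edges may be partly or wholly outside the frame — a crop-and-rescale.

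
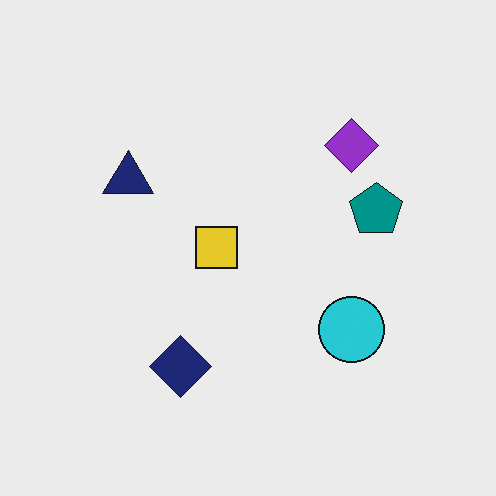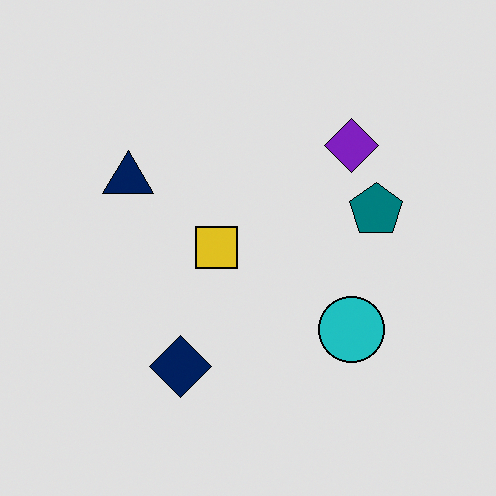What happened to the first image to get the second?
This is the original image posterized to a reduced palette.

Each flat color has snapped to a coarser quantized level — most visibly, the near-white background has dropped to a flat grey.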